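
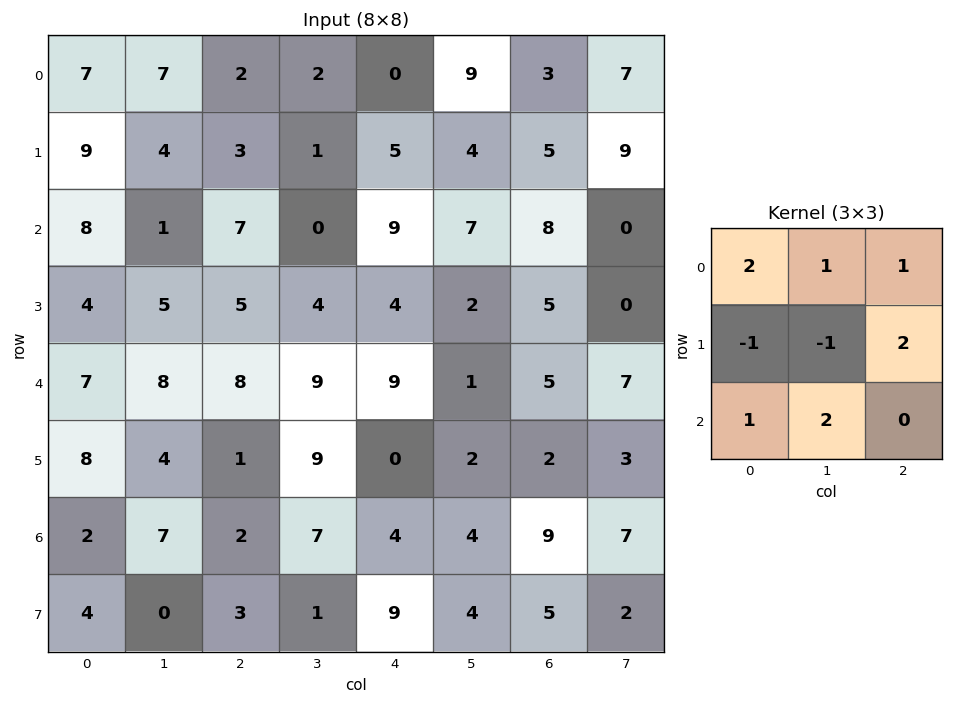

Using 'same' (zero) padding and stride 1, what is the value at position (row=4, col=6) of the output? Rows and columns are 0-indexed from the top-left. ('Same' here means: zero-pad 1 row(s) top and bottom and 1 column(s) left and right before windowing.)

23

The receptive field on the zero-padded input at this output position is [2 5 0 / 1 5 7 / 2 2 3]. Elementwise product with the kernel and sum: 2·2 + 5·1 + 0·1 + 1·-1 + 5·-1 + 7·2 + 2·1 + 2·2.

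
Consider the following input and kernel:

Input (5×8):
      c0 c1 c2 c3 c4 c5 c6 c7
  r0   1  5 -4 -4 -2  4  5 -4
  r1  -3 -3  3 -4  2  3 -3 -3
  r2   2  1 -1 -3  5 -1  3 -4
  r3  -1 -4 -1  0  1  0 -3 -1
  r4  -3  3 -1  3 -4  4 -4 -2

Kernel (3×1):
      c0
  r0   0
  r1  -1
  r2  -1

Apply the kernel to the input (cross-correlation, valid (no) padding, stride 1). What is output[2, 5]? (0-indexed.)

-4

The receptive field on the input at this output position is [-1 / 0 / 4]. Elementwise product with the kernel and sum: 0·-1 + 4·-1.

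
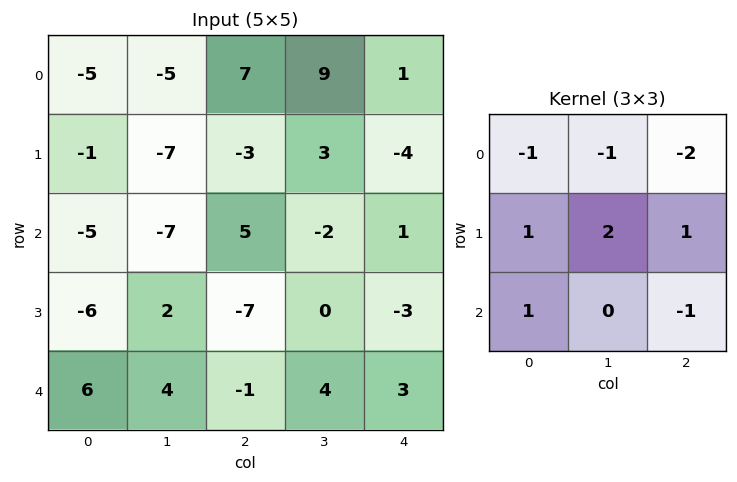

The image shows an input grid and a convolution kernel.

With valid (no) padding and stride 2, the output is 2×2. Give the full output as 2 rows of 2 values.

-32 -15
0 -19

Output[0,0]: The receptive field on the input at this output position is [-5 -5 7 / -1 -7 -3 / -5 -7 5]. Elementwise product with the kernel and sum: -5·-1 + -5·-1 + 7·-2 + -1·1 + -7·2 + -3·1 + -5·1 + 5·-1.
Output[0,1]: The receptive field on the input at this output position is [7 9 1 / -3 3 -4 / 5 -2 1]. Elementwise product with the kernel and sum: 7·-1 + 9·-1 + 1·-2 + -3·1 + 3·2 + -4·1 + 5·1 + 1·-1.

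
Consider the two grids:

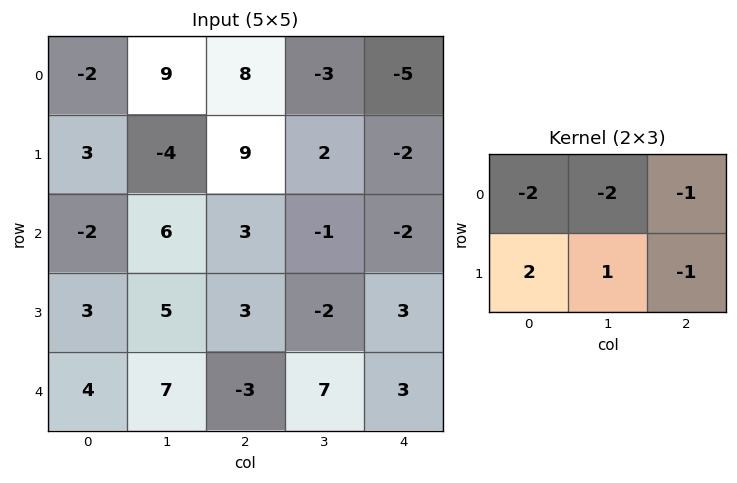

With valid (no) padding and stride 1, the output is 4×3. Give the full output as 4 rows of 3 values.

-29 -32 17
-8 4 -13
-3 -2 -1
-1 -10 -7

Output[0,0]: The receptive field on the input at this output position is [-2 9 8 / 3 -4 9]. Elementwise product with the kernel and sum: -2·-2 + 9·-2 + 8·-1 + 3·2 + -4·1 + 9·-1.
Output[0,1]: The receptive field on the input at this output position is [9 8 -3 / -4 9 2]. Elementwise product with the kernel and sum: 9·-2 + 8·-2 + -3·-1 + -4·2 + 9·1 + 2·-1.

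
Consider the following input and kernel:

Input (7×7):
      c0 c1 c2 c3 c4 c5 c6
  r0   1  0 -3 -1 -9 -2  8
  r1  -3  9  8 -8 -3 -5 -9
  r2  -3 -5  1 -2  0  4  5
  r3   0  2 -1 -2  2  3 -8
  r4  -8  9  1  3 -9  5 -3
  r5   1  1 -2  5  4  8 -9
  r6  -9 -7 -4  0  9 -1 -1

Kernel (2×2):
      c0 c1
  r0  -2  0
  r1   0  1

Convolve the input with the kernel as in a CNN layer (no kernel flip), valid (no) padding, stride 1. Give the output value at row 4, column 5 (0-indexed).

-19

The receptive field on the input at this output position is [5 -3 / 8 -9]. Elementwise product with the kernel and sum: 5·-2 + -9·1.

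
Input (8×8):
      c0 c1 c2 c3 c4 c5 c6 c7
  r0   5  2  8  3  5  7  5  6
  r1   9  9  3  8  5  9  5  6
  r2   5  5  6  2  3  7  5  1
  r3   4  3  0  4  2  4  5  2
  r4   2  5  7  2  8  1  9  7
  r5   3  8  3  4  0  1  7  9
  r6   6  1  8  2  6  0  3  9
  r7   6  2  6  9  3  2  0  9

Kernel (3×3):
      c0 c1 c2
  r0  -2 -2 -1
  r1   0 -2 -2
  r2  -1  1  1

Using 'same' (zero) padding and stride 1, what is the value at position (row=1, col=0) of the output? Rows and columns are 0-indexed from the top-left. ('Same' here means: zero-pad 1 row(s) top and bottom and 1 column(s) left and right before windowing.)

-38

The receptive field on the zero-padded input at this output position is [0 5 2 / 0 9 9 / 0 5 5]. Elementwise product with the kernel and sum: 0·-2 + 5·-2 + 2·-1 + 9·-2 + 9·-2 + 0·-1 + 5·1 + 5·1.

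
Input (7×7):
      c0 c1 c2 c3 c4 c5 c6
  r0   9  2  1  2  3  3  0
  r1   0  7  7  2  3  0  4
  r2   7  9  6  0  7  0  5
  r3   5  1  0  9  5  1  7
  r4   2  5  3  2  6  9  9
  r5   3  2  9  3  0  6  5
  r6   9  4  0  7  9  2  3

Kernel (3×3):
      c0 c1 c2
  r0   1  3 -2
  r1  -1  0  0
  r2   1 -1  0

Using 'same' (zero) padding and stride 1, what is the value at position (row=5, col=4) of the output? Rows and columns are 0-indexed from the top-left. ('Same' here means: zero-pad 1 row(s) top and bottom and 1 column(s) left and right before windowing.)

-3

The receptive field on the zero-padded input at this output position is [2 6 9 / 3 0 6 / 7 9 2]. Elementwise product with the kernel and sum: 2·1 + 6·3 + 9·-2 + 3·-1 + 7·1 + 9·-1.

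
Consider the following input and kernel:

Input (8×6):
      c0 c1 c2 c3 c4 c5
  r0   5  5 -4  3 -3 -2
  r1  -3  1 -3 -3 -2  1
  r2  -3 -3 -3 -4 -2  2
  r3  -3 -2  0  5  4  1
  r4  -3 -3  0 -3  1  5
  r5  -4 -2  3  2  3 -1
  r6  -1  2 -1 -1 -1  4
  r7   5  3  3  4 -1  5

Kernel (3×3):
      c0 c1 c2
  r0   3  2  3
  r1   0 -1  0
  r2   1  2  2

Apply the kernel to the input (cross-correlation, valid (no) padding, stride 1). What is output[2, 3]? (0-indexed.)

-5

The receptive field on the input at this output position is [-4 -2 2 / 5 4 1 / -3 1 5]. Elementwise product with the kernel and sum: -4·3 + -2·2 + 2·3 + 4·-1 + -3·1 + 1·2 + 5·2.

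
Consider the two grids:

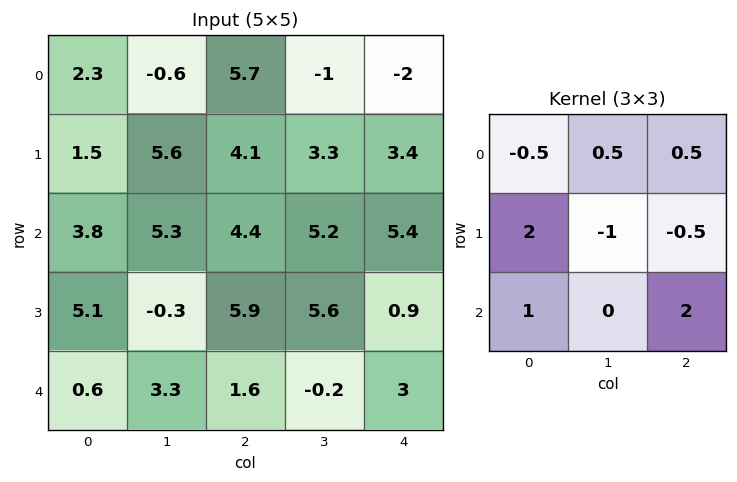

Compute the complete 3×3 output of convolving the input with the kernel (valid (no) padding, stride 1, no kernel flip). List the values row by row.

9.35 23.8 14.05
21.1 15.4 9.9
14.3 -4.25 16.45

Output[0,0]: The receptive field on the input at this output position is [2.3 -0.6 5.7 / 1.5 5.6 4.1 / 3.8 5.3 4.4]. Elementwise product with the kernel and sum: 2.3·-0.5 + -0.6·0.5 + 5.7·0.5 + 1.5·2 + 5.6·-1 + 4.1·-0.5 + 3.8·1 + 4.4·2.
Output[0,1]: The receptive field on the input at this output position is [-0.6 5.7 -1 / 5.6 4.1 3.3 / 5.3 4.4 5.2]. Elementwise product with the kernel and sum: -0.6·-0.5 + 5.7·0.5 + -1·0.5 + 5.6·2 + 4.1·-1 + 3.3·-0.5 + 5.3·1 + 5.2·2.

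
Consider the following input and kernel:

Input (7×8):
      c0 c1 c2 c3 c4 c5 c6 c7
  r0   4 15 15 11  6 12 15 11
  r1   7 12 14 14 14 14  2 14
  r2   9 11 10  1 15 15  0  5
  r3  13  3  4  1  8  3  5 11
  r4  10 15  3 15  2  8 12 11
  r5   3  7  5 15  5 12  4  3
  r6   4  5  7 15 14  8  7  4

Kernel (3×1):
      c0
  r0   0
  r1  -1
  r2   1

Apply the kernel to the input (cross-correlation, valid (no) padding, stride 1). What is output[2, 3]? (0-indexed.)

The receptive field on the input at this output position is [1 / 1 / 15]. Elementwise product with the kernel and sum: 1·-1 + 15·1.

14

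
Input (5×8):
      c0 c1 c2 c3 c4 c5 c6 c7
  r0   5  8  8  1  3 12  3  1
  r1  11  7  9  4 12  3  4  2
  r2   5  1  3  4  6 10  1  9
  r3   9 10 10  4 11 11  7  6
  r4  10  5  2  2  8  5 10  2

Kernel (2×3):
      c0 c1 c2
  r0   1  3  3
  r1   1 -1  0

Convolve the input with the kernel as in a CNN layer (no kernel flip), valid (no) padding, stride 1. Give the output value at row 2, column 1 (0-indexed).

22

The receptive field on the input at this output position is [1 3 4 / 10 10 4]. Elementwise product with the kernel and sum: 1·1 + 3·3 + 4·3 + 10·1 + 10·-1.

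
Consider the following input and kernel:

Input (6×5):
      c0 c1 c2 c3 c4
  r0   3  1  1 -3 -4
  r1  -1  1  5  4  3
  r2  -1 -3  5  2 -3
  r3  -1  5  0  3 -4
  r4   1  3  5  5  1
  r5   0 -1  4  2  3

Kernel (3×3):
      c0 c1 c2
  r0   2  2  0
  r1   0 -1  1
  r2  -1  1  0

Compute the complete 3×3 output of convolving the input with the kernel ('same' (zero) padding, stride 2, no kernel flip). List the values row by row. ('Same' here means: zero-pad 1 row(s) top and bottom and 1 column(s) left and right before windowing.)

Output[0,0]: The receptive field on the zero-padded input at this output position is [0 0 0 / 0 3 1 / 0 -1 1]. Elementwise product with the kernel and sum: 0·2 + 0·2 + 3·-1 + 1·1 + 0·-1 + -1·1.
Output[0,1]: The receptive field on the zero-padded input at this output position is [0 0 0 / 1 1 -3 / 1 5 4]. Elementwise product with the kernel and sum: 0·2 + 0·2 + 1·-1 + -3·1 + 1·-1 + 5·1.

-3 0 3
-5 4 10
0 15 -2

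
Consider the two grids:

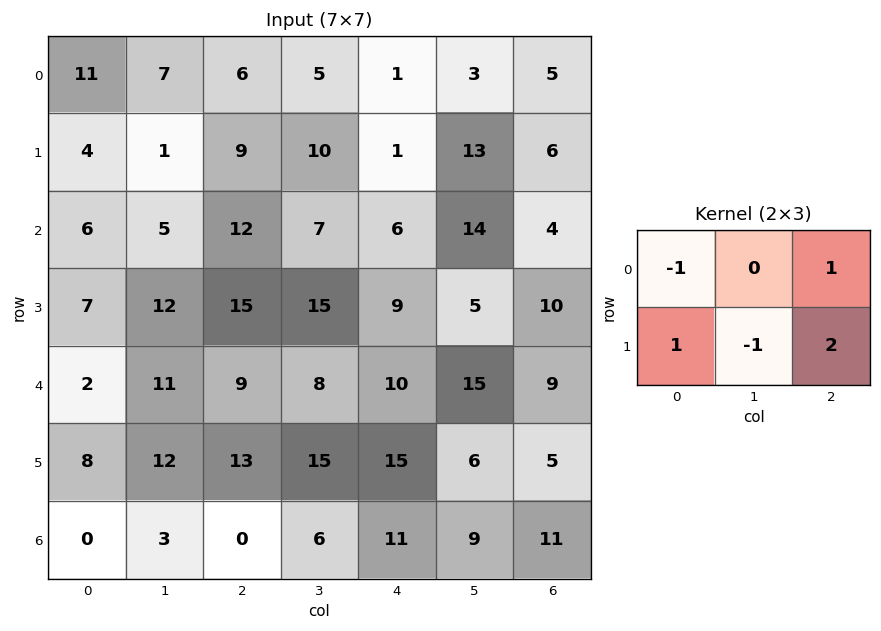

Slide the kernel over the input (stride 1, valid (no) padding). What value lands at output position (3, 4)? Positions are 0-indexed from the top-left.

The receptive field on the input at this output position is [9 5 10 / 10 15 9]. Elementwise product with the kernel and sum: 9·-1 + 10·1 + 10·1 + 15·-1 + 9·2.

14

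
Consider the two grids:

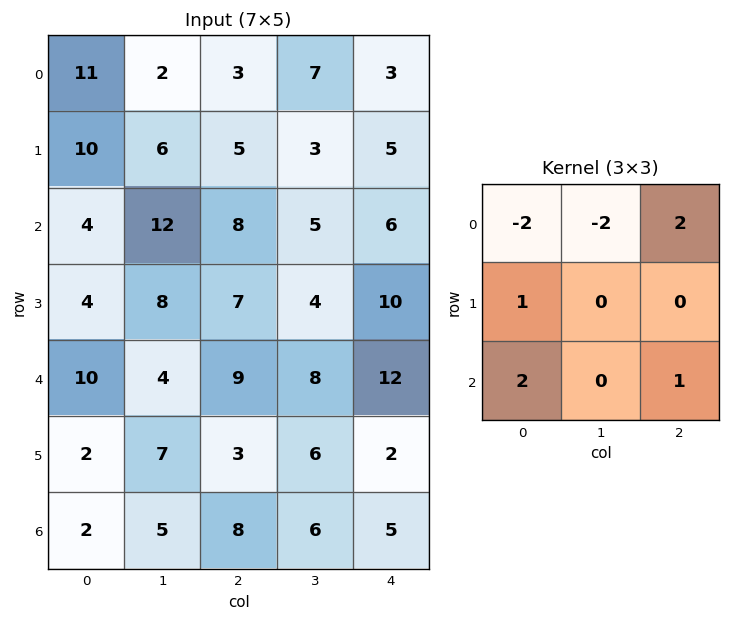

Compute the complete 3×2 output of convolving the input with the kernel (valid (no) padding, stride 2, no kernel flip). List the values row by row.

6 13
17 23
4 14

Output[0,0]: The receptive field on the input at this output position is [11 2 3 / 10 6 5 / 4 12 8]. Elementwise product with the kernel and sum: 11·-2 + 2·-2 + 3·2 + 10·1 + 4·2 + 8·1.
Output[0,1]: The receptive field on the input at this output position is [3 7 3 / 5 3 5 / 8 5 6]. Elementwise product with the kernel and sum: 3·-2 + 7·-2 + 3·2 + 5·1 + 8·2 + 6·1.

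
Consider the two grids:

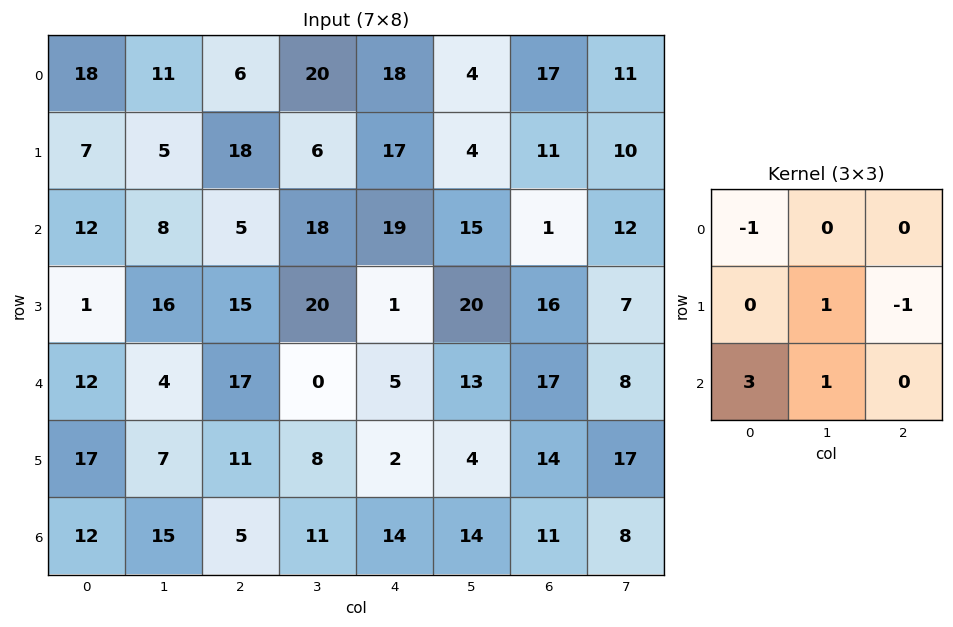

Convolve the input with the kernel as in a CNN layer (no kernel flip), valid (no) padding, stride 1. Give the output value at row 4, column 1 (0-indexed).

The receptive field on the input at this output position is [4 17 0 / 7 11 8 / 15 5 11]. Elementwise product with the kernel and sum: 4·-1 + 11·1 + 8·-1 + 15·3 + 5·1.

49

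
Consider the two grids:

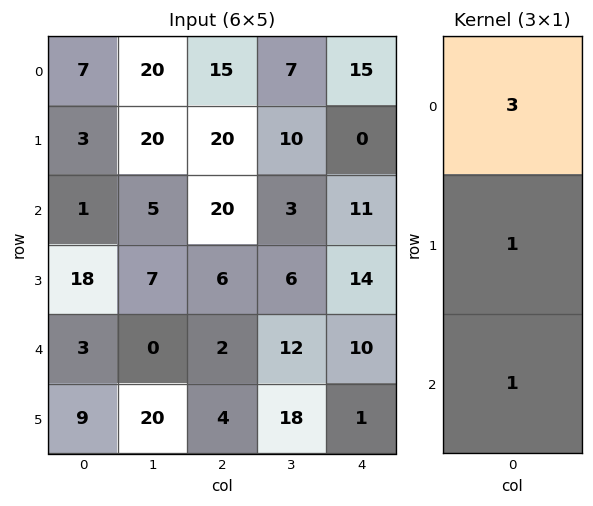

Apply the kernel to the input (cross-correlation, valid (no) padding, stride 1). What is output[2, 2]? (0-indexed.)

68

The receptive field on the input at this output position is [20 / 6 / 2]. Elementwise product with the kernel and sum: 20·3 + 6·1 + 2·1.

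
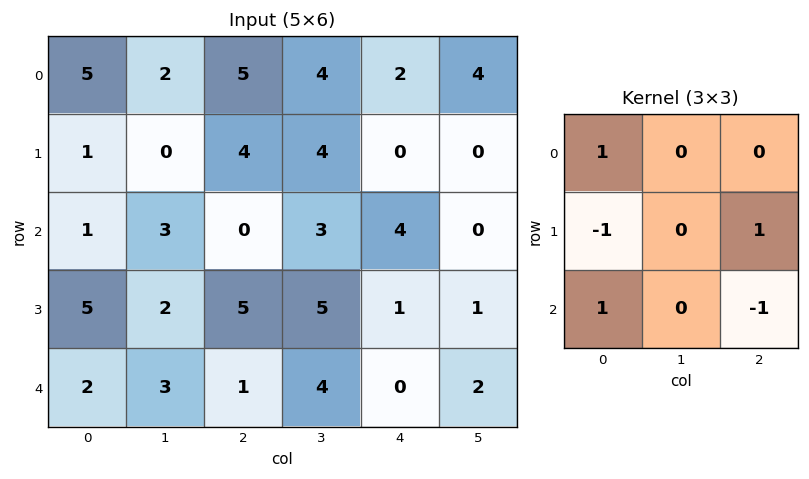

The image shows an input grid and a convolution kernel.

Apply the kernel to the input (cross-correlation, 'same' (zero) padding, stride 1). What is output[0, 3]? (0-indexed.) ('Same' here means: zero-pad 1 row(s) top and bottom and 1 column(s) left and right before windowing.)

1

The receptive field on the zero-padded input at this output position is [0 0 0 / 5 4 2 / 4 4 0]. Elementwise product with the kernel and sum: 0·1 + 5·-1 + 2·1 + 4·1 + 0·-1.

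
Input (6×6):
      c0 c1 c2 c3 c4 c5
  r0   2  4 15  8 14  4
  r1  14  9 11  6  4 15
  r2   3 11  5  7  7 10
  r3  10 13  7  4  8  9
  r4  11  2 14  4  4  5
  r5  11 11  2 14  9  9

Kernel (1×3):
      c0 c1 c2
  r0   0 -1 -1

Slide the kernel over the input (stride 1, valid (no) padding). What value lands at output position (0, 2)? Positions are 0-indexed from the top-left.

-22

The receptive field on the input at this output position is [15 8 14]. Elementwise product with the kernel and sum: 8·-1 + 14·-1.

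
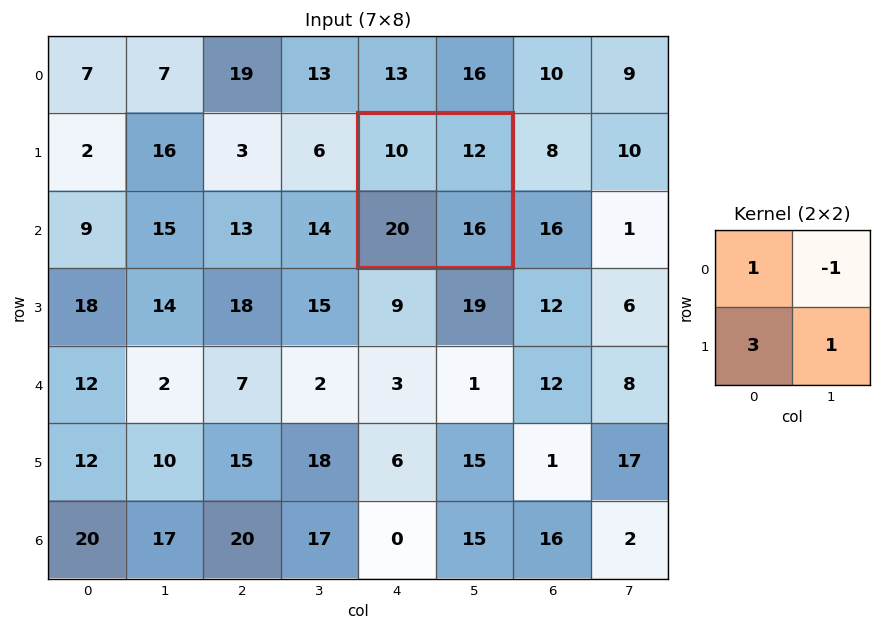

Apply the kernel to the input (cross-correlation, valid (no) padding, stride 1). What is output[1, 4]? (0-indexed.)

The receptive field on the input at this output position is [10 12 / 20 16]. Elementwise product with the kernel and sum: 10·1 + 12·-1 + 20·3 + 16·1.

74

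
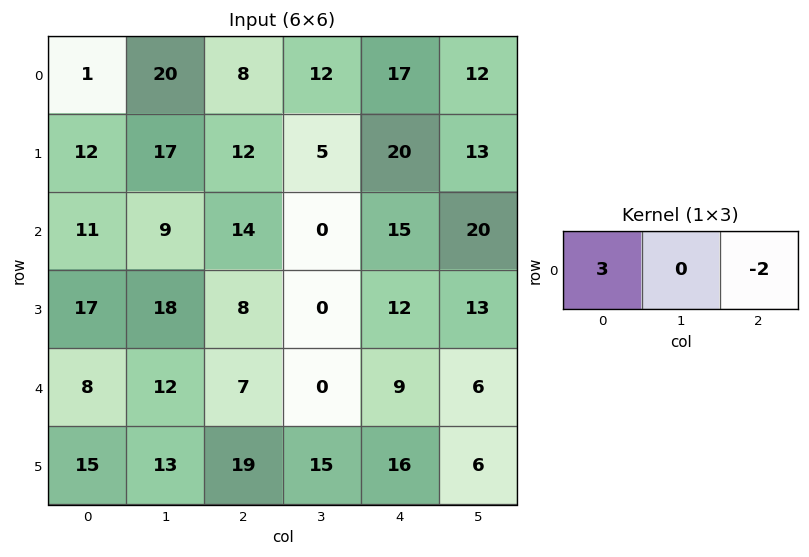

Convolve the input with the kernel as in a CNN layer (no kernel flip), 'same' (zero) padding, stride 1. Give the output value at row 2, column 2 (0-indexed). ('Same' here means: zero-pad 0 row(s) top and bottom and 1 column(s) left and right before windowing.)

The receptive field on the zero-padded input at this output position is [9 14 0]. Elementwise product with the kernel and sum: 9·3 + 0·-2.

27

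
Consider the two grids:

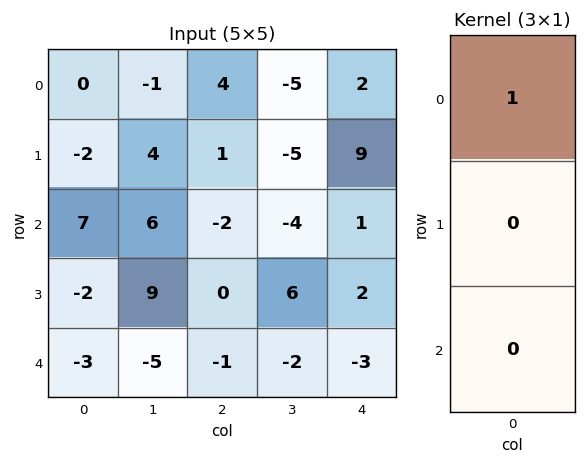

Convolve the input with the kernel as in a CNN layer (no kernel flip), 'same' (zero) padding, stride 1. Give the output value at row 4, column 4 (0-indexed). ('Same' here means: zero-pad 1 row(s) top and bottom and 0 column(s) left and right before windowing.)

2

The receptive field on the zero-padded input at this output position is [2 / -3 / 0]. Elementwise product with the kernel and sum: 2·1.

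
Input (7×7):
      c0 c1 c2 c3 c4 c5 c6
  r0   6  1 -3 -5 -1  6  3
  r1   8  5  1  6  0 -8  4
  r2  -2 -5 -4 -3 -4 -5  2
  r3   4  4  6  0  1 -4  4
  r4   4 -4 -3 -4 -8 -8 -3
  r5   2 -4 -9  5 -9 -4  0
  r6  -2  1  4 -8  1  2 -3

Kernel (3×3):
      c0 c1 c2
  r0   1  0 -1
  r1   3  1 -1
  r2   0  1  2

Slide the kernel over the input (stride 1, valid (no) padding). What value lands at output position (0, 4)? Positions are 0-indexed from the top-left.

-17

The receptive field on the input at this output position is [-1 6 3 / 0 -8 4 / -4 -5 2]. Elementwise product with the kernel and sum: -1·1 + 3·-1 + 0·3 + -8·1 + 4·-1 + -5·1 + 2·2.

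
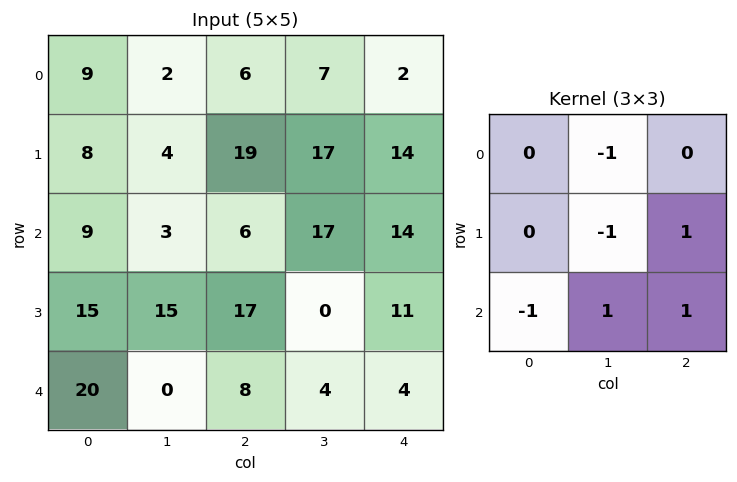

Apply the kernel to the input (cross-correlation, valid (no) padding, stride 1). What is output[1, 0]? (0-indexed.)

The receptive field on the input at this output position is [8 4 19 / 9 3 6 / 15 15 17]. Elementwise product with the kernel and sum: 4·-1 + 3·-1 + 6·1 + 15·-1 + 15·1 + 17·1.

16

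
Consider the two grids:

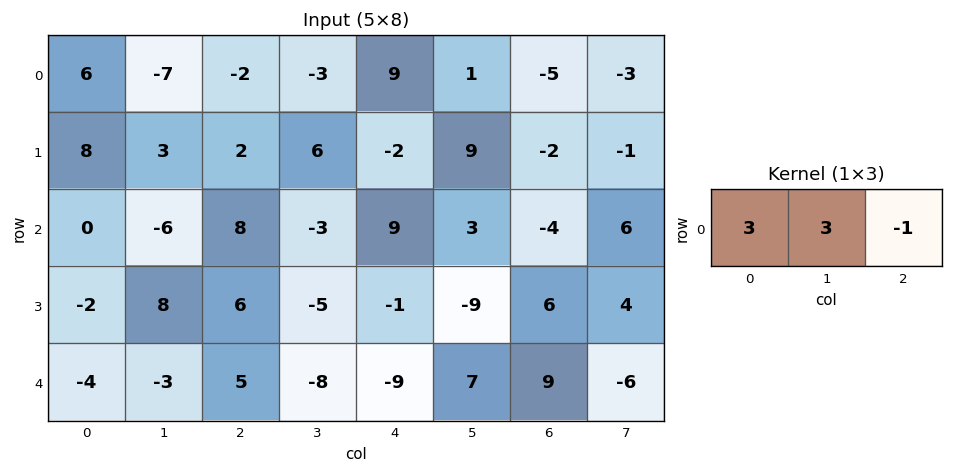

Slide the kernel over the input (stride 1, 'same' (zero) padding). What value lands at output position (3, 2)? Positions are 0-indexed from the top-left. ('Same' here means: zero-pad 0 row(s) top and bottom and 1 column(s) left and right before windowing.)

The receptive field on the zero-padded input at this output position is [8 6 -5]. Elementwise product with the kernel and sum: 8·3 + 6·3 + -5·-1.

47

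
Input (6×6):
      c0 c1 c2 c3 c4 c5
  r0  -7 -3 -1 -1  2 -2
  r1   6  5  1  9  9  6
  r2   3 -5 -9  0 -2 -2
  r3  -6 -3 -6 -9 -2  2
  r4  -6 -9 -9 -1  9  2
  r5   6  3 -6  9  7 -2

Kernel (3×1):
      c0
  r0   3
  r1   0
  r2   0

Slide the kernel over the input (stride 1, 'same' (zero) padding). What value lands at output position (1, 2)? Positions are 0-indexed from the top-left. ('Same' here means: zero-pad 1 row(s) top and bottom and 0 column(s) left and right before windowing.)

-3

The receptive field on the zero-padded input at this output position is [-1 / 1 / -9]. Elementwise product with the kernel and sum: -1·3.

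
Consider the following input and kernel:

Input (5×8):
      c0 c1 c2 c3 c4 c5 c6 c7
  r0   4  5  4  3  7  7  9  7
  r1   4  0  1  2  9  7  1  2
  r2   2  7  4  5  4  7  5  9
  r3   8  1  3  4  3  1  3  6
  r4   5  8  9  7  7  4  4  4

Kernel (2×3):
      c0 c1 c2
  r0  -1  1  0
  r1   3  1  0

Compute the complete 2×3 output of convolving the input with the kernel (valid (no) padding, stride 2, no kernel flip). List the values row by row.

Output[0,0]: The receptive field on the input at this output position is [4 5 4 / 4 0 1]. Elementwise product with the kernel and sum: 4·-1 + 5·1 + 4·3 + 0·1.
Output[0,1]: The receptive field on the input at this output position is [4 3 7 / 1 2 9]. Elementwise product with the kernel and sum: 4·-1 + 3·1 + 1·3 + 2·1.

13 4 34
30 14 13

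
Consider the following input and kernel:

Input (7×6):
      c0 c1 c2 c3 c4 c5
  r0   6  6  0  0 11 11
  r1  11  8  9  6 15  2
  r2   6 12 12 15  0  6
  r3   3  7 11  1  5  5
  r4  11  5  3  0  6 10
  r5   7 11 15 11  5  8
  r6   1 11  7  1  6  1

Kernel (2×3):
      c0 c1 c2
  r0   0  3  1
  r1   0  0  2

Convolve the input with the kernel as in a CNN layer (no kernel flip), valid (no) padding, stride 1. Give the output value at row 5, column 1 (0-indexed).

The receptive field on the input at this output position is [11 15 11 / 11 7 1]. Elementwise product with the kernel and sum: 15·3 + 11·1 + 1·2.

58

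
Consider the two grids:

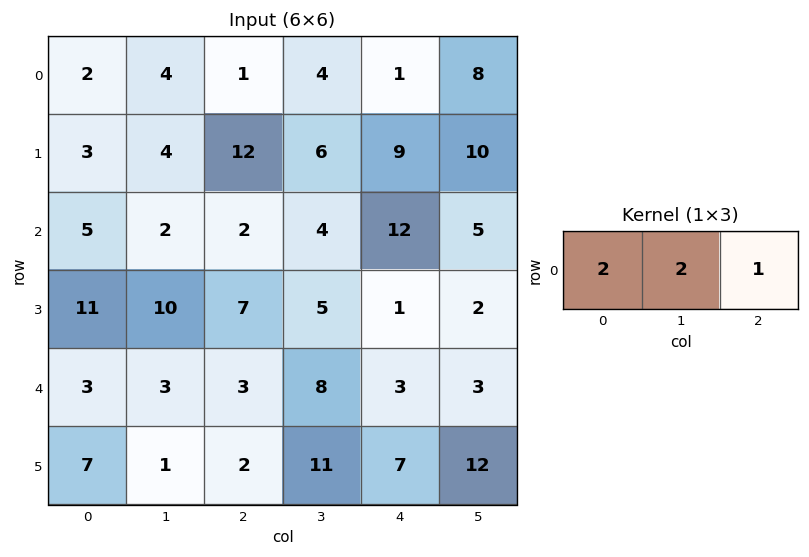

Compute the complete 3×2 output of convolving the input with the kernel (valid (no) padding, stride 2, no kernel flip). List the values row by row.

13 11
16 24
15 25

Output[0,0]: The receptive field on the input at this output position is [2 4 1]. Elementwise product with the kernel and sum: 2·2 + 4·2 + 1·1.
Output[0,1]: The receptive field on the input at this output position is [1 4 1]. Elementwise product with the kernel and sum: 1·2 + 4·2 + 1·1.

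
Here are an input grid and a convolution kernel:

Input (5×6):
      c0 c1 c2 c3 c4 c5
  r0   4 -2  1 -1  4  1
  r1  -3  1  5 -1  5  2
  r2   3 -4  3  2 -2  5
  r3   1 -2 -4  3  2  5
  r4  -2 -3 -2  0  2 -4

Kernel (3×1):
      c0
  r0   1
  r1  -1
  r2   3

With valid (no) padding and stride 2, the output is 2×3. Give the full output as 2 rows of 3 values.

Output[0,0]: The receptive field on the input at this output position is [4 / -3 / 3]. Elementwise product with the kernel and sum: 4·1 + -3·-1 + 3·3.

16 5 -7
-4 1 2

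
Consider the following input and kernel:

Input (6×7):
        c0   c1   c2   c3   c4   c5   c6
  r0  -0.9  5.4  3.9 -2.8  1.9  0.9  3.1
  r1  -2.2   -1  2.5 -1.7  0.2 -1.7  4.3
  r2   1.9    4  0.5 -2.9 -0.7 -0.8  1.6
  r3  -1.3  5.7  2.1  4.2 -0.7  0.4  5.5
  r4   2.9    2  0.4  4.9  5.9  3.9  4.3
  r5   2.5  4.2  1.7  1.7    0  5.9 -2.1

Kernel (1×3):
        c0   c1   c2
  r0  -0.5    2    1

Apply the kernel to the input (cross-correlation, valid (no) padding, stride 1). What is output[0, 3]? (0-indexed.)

6.1

The receptive field on the input at this output position is [-2.8 1.9 0.9]. Elementwise product with the kernel and sum: -2.8·-0.5 + 1.9·2 + 0.9·1.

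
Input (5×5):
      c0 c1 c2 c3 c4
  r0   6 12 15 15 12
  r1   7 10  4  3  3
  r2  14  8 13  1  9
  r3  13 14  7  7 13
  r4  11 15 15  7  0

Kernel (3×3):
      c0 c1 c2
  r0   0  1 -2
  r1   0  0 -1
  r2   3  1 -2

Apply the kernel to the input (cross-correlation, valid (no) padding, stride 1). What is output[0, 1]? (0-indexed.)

17

The receptive field on the input at this output position is [12 15 15 / 10 4 3 / 8 13 1]. Elementwise product with the kernel and sum: 15·1 + 15·-2 + 3·-1 + 8·3 + 13·1 + 1·-2.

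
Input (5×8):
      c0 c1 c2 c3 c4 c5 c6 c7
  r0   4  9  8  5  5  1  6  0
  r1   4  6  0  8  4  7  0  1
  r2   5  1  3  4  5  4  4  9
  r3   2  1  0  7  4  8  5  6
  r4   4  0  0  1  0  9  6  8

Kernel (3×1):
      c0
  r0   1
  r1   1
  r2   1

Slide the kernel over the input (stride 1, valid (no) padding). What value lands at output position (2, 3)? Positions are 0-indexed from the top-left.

12

The receptive field on the input at this output position is [4 / 7 / 1]. Elementwise product with the kernel and sum: 4·1 + 7·1 + 1·1.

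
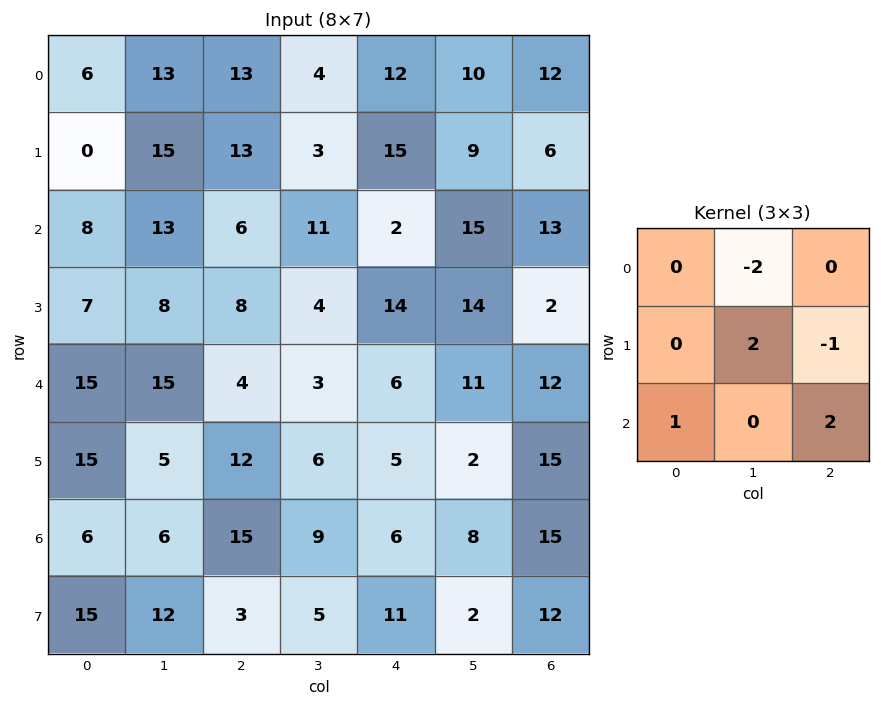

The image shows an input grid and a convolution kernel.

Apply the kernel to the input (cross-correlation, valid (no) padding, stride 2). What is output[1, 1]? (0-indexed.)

The receptive field on the input at this output position is [6 11 2 / 8 4 14 / 4 3 6]. Elementwise product with the kernel and sum: 11·-2 + 4·2 + 14·-1 + 4·1 + 6·2.

-12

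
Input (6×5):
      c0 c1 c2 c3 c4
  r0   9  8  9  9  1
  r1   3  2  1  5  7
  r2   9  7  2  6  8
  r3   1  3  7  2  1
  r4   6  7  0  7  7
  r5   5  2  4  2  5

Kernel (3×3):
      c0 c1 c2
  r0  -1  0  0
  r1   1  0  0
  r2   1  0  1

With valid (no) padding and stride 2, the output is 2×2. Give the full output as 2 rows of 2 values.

Output[0,0]: The receptive field on the input at this output position is [9 8 9 / 3 2 1 / 9 7 2]. Elementwise product with the kernel and sum: 9·-1 + 3·1 + 9·1 + 2·1.

5 2
-2 12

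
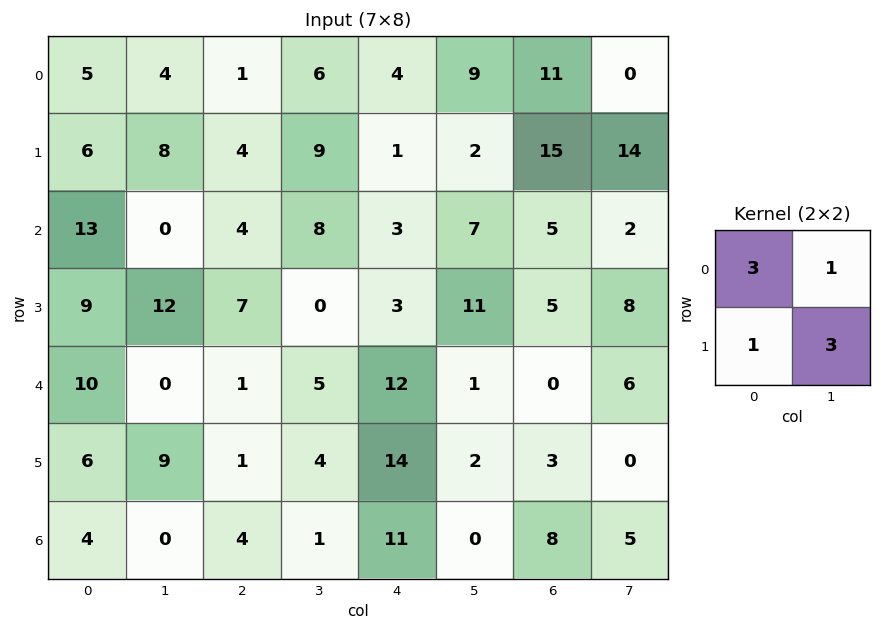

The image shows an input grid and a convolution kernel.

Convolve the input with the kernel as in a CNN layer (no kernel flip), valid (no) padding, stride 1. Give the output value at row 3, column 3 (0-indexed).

44

The receptive field on the input at this output position is [0 3 / 5 12]. Elementwise product with the kernel and sum: 0·3 + 3·1 + 5·1 + 12·3.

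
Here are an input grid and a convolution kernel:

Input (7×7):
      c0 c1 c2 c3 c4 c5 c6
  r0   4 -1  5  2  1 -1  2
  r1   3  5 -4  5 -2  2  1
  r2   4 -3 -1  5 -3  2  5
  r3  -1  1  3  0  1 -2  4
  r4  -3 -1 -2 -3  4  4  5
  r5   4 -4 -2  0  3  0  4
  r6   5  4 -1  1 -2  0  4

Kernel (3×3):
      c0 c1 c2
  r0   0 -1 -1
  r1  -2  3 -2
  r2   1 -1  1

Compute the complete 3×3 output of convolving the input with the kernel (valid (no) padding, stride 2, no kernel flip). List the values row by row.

Output[0,0]: The receptive field on the input at this output position is [4 -1 5 / 3 5 -4 / 4 -3 -1]. Elementwise product with the kernel and sum: -1·-1 + 5·-1 + 3·-2 + 5·3 + -4·-2 + 4·1 + -3·-1 + -1·1.

19 15 7
-1 -5 -18
-13 -7 -21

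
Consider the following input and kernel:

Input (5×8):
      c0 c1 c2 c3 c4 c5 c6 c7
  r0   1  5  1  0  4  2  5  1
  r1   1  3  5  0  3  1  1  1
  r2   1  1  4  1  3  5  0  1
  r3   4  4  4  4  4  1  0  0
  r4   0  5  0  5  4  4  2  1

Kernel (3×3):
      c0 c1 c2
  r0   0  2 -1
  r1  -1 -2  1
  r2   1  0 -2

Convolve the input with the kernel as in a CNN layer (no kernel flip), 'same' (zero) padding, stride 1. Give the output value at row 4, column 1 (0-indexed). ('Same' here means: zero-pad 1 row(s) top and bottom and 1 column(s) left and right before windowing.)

The receptive field on the zero-padded input at this output position is [4 4 4 / 0 5 0 / 0 0 0]. Elementwise product with the kernel and sum: 4·2 + 4·-1 + 0·-1 + 5·-2 + 0·1 + 0·1 + 0·-2.

-6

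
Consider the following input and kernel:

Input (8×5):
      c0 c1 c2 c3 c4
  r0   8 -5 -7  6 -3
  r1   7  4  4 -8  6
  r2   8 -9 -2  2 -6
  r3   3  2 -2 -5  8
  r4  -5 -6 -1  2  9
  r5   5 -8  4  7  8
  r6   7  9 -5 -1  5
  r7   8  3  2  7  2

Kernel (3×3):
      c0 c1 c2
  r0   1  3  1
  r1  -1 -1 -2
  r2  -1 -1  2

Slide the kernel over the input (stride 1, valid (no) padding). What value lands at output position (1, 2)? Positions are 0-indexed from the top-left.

The receptive field on the input at this output position is [4 -8 6 / -2 2 -6 / -2 -5 8]. Elementwise product with the kernel and sum: 4·1 + -8·3 + 6·1 + -2·-1 + 2·-1 + -6·-2 + -2·-1 + -5·-1 + 8·2.

21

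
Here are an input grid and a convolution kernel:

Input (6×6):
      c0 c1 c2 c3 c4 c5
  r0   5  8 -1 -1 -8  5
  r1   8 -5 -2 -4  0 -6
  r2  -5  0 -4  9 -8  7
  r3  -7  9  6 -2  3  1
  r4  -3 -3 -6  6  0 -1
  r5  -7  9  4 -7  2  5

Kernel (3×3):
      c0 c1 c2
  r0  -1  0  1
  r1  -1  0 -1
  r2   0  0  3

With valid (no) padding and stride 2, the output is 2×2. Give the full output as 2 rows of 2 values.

Output[0,0]: The receptive field on the input at this output position is [5 8 -1 / 8 -5 -2 / -5 0 -4]. Elementwise product with the kernel and sum: 5·-1 + -1·1 + 8·-1 + -2·-1 + -4·3.
Output[0,1]: The receptive field on the input at this output position is [-1 -1 -8 / -2 -4 0 / -4 9 -8]. Elementwise product with the kernel and sum: -1·-1 + -8·1 + -2·-1 + 0·-1 + -8·3.

-24 -29
-16 -13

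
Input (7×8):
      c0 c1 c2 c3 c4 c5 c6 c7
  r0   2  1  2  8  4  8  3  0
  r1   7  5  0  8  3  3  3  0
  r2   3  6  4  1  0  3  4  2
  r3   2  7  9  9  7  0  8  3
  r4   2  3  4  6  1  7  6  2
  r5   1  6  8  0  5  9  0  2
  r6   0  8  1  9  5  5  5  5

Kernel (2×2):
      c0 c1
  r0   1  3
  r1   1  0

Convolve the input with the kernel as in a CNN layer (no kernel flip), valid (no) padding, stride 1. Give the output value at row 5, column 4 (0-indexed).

37

The receptive field on the input at this output position is [5 9 / 5 5]. Elementwise product with the kernel and sum: 5·1 + 9·3 + 5·1.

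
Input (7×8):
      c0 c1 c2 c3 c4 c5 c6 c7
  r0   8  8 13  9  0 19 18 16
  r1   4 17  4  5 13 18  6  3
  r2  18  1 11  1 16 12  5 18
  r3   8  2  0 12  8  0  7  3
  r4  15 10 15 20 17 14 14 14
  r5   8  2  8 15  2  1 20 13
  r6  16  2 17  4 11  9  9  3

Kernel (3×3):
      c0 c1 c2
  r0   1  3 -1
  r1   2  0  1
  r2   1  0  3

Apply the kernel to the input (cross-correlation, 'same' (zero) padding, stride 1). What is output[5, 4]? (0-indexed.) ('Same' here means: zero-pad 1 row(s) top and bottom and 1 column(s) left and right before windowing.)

The receptive field on the zero-padded input at this output position is [20 17 14 / 15 2 1 / 4 11 9]. Elementwise product with the kernel and sum: 20·1 + 17·3 + 14·-1 + 15·2 + 1·1 + 4·1 + 9·3.

119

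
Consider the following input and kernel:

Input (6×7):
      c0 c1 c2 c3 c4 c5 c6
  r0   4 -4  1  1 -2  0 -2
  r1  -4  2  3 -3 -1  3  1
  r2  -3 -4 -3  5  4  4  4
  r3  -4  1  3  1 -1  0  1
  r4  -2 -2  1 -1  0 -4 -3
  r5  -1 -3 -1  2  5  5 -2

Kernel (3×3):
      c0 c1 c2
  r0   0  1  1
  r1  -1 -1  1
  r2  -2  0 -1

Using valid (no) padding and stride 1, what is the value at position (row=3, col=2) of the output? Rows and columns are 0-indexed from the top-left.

-3

The receptive field on the input at this output position is [3 1 -1 / 1 -1 0 / -1 2 5]. Elementwise product with the kernel and sum: 1·1 + -1·1 + 1·-1 + -1·-1 + 0·1 + -1·-2 + 5·-1.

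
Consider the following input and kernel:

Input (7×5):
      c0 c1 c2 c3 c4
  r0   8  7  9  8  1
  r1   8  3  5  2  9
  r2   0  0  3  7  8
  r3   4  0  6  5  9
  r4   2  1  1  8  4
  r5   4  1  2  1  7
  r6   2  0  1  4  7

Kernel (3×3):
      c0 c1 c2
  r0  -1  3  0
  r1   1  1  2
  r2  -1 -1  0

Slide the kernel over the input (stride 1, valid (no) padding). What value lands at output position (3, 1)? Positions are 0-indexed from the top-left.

The receptive field on the input at this output position is [0 6 5 / 1 1 8 / 1 2 1]. Elementwise product with the kernel and sum: 0·-1 + 6·3 + 1·1 + 1·1 + 8·2 + 1·-1 + 2·-1.

33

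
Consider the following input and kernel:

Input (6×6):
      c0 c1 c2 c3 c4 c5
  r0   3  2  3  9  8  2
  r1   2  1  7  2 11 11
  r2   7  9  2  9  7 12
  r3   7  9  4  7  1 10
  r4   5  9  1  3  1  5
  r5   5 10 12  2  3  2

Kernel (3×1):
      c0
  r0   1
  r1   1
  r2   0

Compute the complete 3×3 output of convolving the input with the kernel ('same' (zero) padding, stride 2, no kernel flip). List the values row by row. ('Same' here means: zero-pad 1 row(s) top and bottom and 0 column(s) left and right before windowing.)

Output[0,0]: The receptive field on the zero-padded input at this output position is [0 / 3 / 2]. Elementwise product with the kernel and sum: 0·1 + 3·1.

3 3 8
9 9 18
12 5 2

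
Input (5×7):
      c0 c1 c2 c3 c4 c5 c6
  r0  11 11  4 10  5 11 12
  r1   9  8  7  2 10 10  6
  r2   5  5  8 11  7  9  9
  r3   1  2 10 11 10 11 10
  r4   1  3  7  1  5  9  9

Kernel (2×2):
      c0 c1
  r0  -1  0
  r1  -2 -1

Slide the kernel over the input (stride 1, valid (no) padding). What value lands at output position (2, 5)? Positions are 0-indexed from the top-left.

The receptive field on the input at this output position is [9 9 / 11 10]. Elementwise product with the kernel and sum: 9·-1 + 11·-2 + 10·-1.

-41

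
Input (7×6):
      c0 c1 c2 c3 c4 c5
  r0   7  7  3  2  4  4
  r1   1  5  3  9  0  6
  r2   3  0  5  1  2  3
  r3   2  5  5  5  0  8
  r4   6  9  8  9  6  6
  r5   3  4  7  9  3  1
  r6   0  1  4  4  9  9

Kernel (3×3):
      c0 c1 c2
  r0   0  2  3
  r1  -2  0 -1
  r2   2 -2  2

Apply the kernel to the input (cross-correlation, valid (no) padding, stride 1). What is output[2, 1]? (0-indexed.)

18

The receptive field on the input at this output position is [0 5 1 / 5 5 5 / 9 8 9]. Elementwise product with the kernel and sum: 5·2 + 1·3 + 5·-2 + 5·-1 + 9·2 + 8·-2 + 9·2.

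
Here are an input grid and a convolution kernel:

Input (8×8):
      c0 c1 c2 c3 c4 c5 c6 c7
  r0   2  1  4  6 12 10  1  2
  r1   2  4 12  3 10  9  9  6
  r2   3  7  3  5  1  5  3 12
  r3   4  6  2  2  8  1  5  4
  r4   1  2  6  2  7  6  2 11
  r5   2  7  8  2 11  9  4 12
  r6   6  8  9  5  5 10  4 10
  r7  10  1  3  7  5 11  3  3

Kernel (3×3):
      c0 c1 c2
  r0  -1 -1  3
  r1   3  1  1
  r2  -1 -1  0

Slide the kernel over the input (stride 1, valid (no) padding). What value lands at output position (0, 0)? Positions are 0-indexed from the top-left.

21

The receptive field on the input at this output position is [2 1 4 / 2 4 12 / 3 7 3]. Elementwise product with the kernel and sum: 2·-1 + 1·-1 + 4·3 + 2·3 + 4·1 + 12·1 + 3·-1 + 7·-1.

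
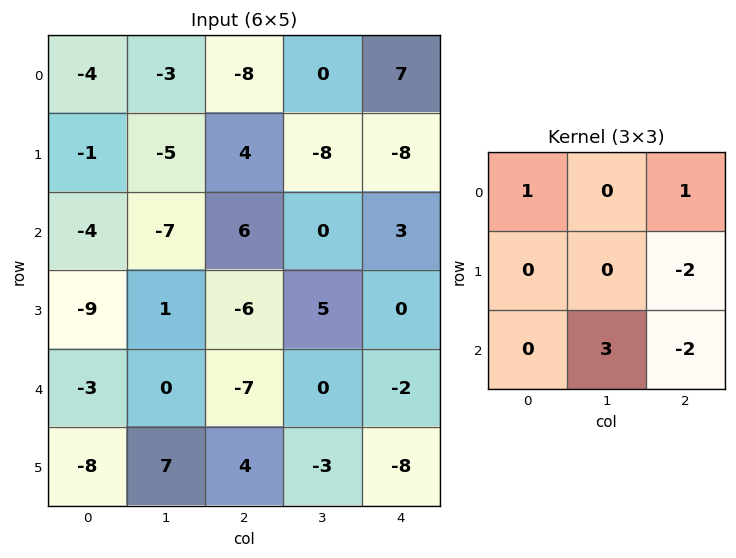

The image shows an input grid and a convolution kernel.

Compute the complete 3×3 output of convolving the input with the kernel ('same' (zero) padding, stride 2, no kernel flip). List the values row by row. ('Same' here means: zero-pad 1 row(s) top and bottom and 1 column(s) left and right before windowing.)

13 28 -24
-20 -41 -8
-37 24 -19

Output[0,0]: The receptive field on the zero-padded input at this output position is [0 0 0 / 0 -4 -3 / 0 -1 -5]. Elementwise product with the kernel and sum: 0·1 + 0·1 + -3·-2 + -1·3 + -5·-2.
Output[0,1]: The receptive field on the zero-padded input at this output position is [0 0 0 / -3 -8 0 / -5 4 -8]. Elementwise product with the kernel and sum: 0·1 + 0·1 + 0·-2 + 4·3 + -8·-2.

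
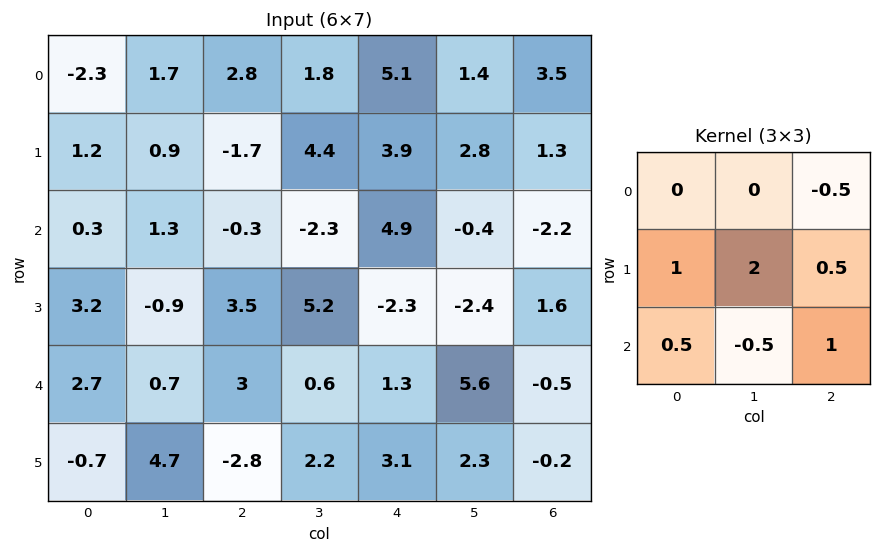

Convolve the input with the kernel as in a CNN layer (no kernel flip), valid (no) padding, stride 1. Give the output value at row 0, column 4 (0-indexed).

The receptive field on the input at this output position is [5.1 1.4 3.5 / 3.9 2.8 1.3 / 4.9 -0.4 -2.2]. Elementwise product with the kernel and sum: 3.5·-0.5 + 3.9·1 + 2.8·2 + 1.3·0.5 + 4.9·0.5 + -0.4·-0.5 + -2.2·1.

8.85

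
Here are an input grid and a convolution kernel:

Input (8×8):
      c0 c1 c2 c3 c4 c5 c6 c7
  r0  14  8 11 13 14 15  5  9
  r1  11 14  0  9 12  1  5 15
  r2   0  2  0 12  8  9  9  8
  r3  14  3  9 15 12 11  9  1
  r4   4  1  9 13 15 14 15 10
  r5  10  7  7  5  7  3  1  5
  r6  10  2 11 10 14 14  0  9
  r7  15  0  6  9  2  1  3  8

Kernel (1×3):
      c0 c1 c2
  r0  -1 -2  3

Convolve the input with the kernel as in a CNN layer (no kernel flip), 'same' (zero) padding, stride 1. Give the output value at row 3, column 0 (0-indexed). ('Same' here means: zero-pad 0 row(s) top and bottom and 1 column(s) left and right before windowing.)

-19

The receptive field on the zero-padded input at this output position is [0 14 3]. Elementwise product with the kernel and sum: 0·-1 + 14·-2 + 3·3.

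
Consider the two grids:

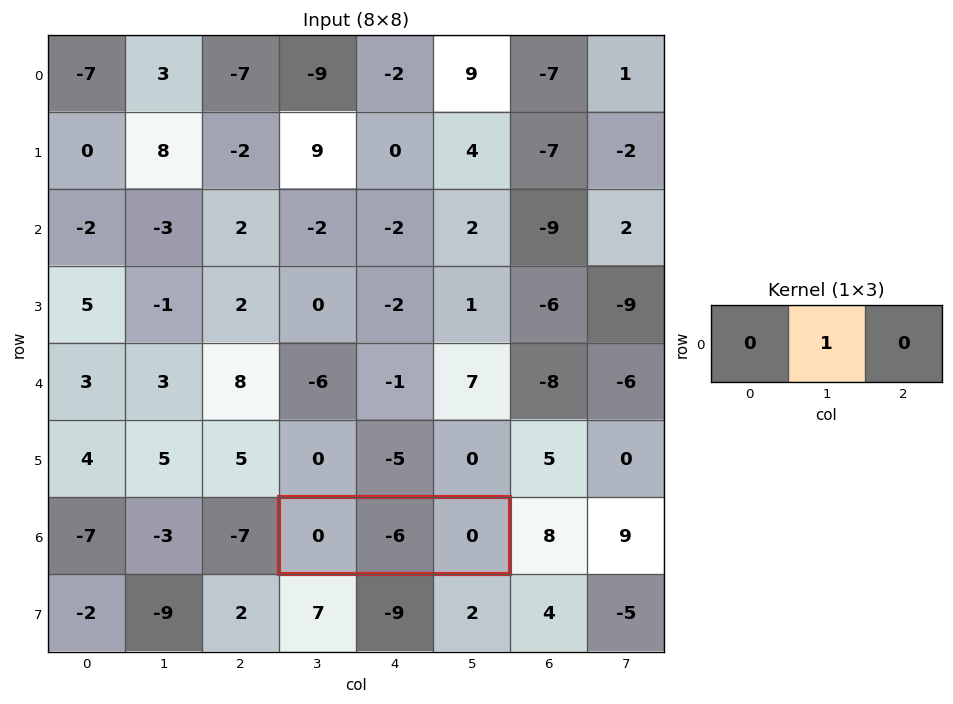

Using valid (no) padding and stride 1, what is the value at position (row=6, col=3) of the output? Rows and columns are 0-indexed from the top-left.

The receptive field on the input at this output position is [0 -6 0]. Elementwise product with the kernel and sum: -6·1.

-6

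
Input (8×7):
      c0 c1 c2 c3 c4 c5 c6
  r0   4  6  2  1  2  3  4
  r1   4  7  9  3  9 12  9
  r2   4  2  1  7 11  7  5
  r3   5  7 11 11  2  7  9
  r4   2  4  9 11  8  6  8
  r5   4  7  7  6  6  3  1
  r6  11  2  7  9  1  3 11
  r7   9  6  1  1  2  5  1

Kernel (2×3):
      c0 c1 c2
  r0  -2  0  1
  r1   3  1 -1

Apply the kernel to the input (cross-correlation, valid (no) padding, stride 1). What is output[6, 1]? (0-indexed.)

The receptive field on the input at this output position is [2 7 9 / 6 1 1]. Elementwise product with the kernel and sum: 2·-2 + 9·1 + 6·3 + 1·1 + 1·-1.

23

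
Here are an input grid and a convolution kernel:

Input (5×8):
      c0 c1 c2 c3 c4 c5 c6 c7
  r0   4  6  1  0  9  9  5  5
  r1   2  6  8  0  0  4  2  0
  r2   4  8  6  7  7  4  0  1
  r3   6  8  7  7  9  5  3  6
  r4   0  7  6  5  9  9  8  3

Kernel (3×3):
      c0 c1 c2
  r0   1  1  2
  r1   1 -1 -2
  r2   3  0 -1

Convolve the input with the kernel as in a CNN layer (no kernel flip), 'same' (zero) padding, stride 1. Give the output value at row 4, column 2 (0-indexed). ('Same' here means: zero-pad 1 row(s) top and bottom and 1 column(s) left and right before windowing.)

The receptive field on the zero-padded input at this output position is [8 7 7 / 7 6 5 / 0 0 0]. Elementwise product with the kernel and sum: 8·1 + 7·1 + 7·2 + 7·1 + 6·-1 + 5·-2 + 0·3 + 0·-1.

20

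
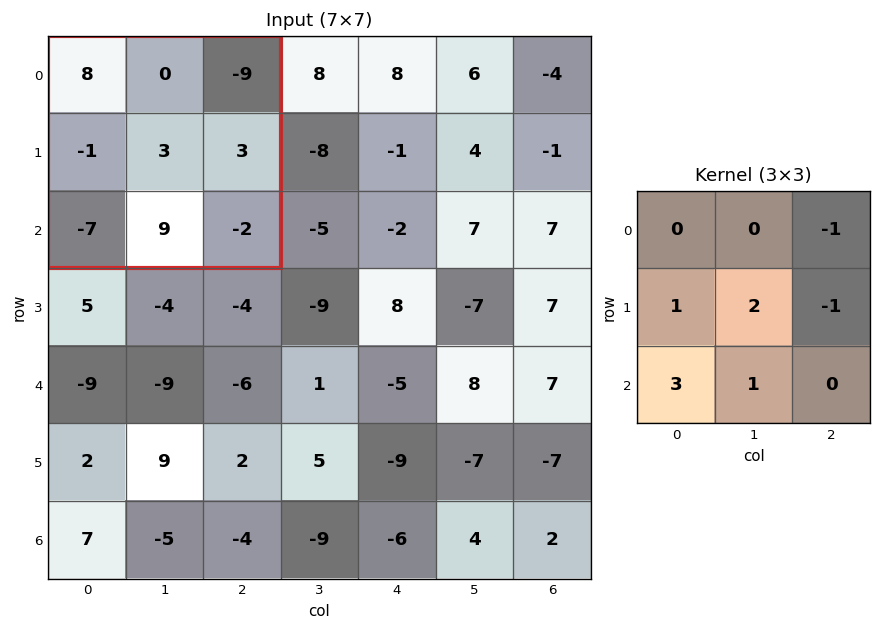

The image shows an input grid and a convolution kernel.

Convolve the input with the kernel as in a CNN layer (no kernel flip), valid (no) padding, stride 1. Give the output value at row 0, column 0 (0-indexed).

The receptive field on the input at this output position is [8 0 -9 / -1 3 3 / -7 9 -2]. Elementwise product with the kernel and sum: -9·-1 + -1·1 + 3·2 + 3·-1 + -7·3 + 9·1.

-1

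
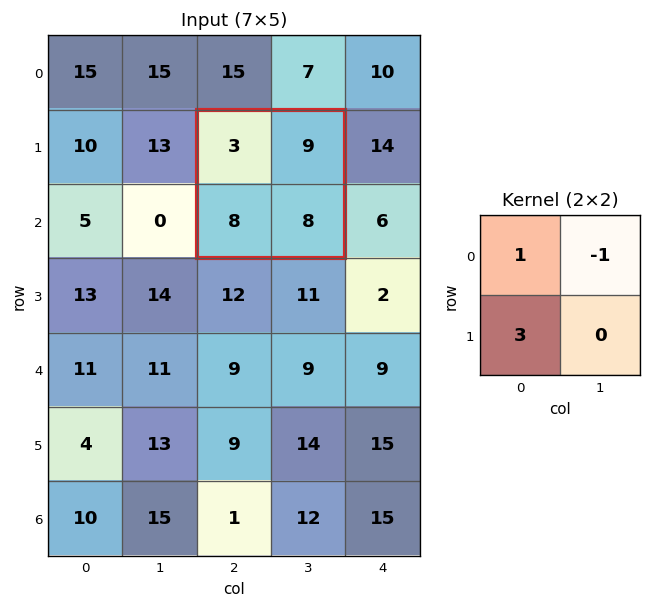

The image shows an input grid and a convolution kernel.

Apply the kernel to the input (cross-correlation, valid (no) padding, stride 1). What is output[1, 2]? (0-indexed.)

The receptive field on the input at this output position is [3 9 / 8 8]. Elementwise product with the kernel and sum: 3·1 + 9·-1 + 8·3.

18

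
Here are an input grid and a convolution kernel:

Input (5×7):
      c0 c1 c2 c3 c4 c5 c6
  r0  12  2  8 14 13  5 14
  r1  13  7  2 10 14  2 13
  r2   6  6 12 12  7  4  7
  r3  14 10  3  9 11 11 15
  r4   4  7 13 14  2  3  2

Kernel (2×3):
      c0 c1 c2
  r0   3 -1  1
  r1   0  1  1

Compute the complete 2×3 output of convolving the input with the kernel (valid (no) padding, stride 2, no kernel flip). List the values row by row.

51 47 63
37 51 50

Output[0,0]: The receptive field on the input at this output position is [12 2 8 / 13 7 2]. Elementwise product with the kernel and sum: 12·3 + 2·-1 + 8·1 + 7·1 + 2·1.
Output[0,1]: The receptive field on the input at this output position is [8 14 13 / 2 10 14]. Elementwise product with the kernel and sum: 8·3 + 14·-1 + 13·1 + 10·1 + 14·1.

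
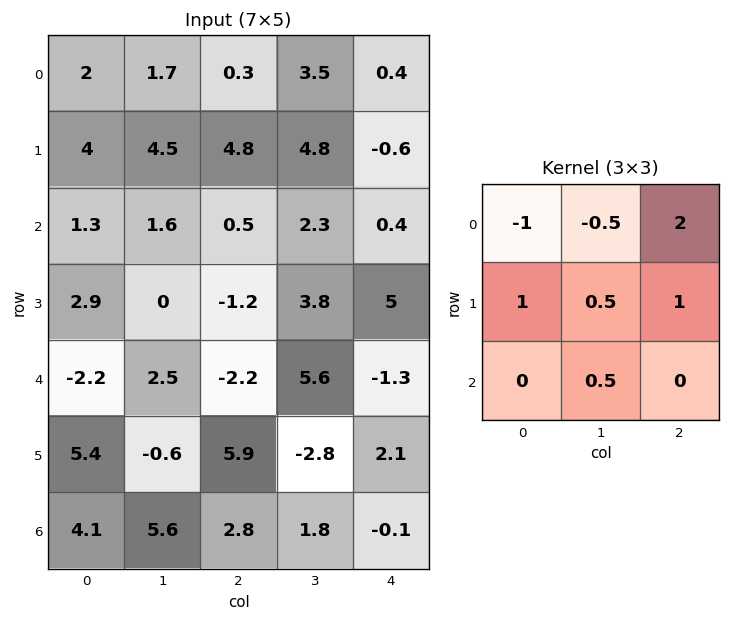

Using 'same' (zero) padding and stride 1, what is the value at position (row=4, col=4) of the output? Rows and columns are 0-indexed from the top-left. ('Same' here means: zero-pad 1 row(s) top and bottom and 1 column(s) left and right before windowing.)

-0.3

The receptive field on the zero-padded input at this output position is [3.8 5 0 / 5.6 -1.3 0 / -2.8 2.1 0]. Elementwise product with the kernel and sum: 3.8·-1 + 5·-0.5 + 0·2 + 5.6·1 + -1.3·0.5 + 0·1 + 2.1·0.5.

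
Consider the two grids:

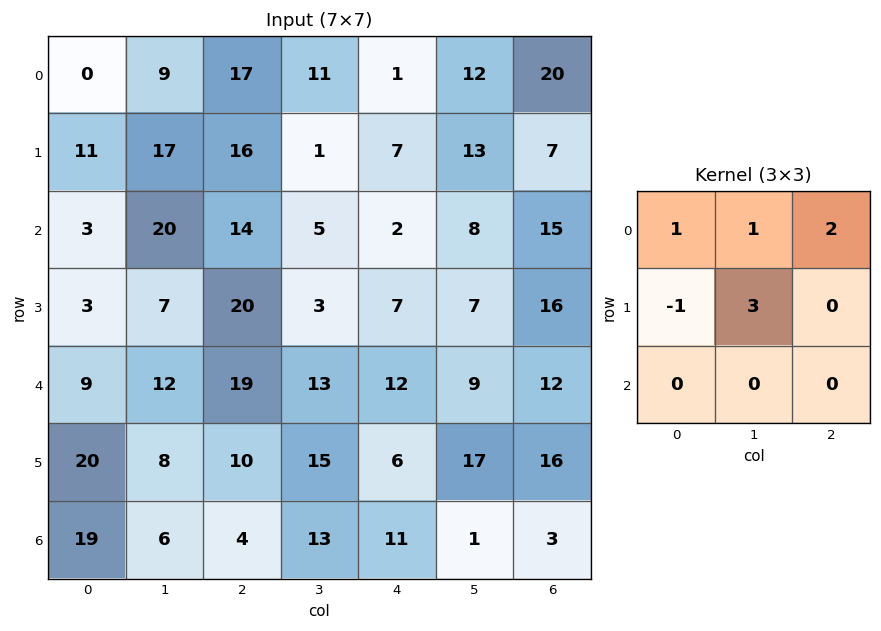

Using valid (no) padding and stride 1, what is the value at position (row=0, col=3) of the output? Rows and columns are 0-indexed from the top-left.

The receptive field on the input at this output position is [11 1 12 / 1 7 13 / 5 2 8]. Elementwise product with the kernel and sum: 11·1 + 1·1 + 12·2 + 1·-1 + 7·3.

56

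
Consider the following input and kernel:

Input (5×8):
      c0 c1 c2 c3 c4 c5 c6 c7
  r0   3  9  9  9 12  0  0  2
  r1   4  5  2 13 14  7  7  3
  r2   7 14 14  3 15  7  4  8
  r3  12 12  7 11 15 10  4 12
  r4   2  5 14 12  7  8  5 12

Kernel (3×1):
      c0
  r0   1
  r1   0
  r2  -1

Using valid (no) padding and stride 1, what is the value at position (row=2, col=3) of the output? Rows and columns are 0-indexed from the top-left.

The receptive field on the input at this output position is [3 / 11 / 12]. Elementwise product with the kernel and sum: 3·1 + 12·-1.

-9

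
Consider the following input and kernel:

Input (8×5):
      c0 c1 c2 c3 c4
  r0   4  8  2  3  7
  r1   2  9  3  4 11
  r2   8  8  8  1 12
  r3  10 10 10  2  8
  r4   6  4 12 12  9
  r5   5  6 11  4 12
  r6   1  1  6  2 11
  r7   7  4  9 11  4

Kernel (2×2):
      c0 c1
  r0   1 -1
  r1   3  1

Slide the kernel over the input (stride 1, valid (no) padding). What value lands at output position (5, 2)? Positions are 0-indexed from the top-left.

The receptive field on the input at this output position is [11 4 / 6 2]. Elementwise product with the kernel and sum: 11·1 + 4·-1 + 6·3 + 2·1.

27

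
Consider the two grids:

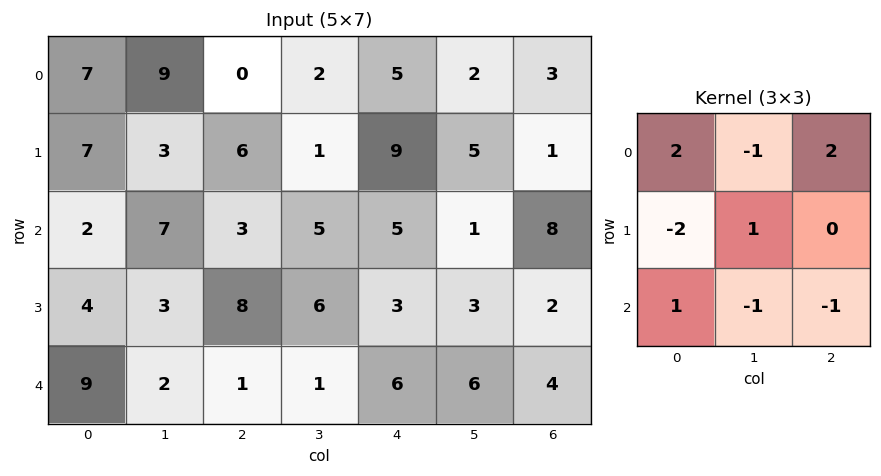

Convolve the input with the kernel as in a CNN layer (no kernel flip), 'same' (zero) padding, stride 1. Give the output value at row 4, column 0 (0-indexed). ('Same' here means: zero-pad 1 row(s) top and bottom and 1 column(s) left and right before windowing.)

11

The receptive field on the zero-padded input at this output position is [0 4 3 / 0 9 2 / 0 0 0]. Elementwise product with the kernel and sum: 0·2 + 4·-1 + 3·2 + 0·-2 + 9·1 + 0·1 + 0·-1 + 0·-1.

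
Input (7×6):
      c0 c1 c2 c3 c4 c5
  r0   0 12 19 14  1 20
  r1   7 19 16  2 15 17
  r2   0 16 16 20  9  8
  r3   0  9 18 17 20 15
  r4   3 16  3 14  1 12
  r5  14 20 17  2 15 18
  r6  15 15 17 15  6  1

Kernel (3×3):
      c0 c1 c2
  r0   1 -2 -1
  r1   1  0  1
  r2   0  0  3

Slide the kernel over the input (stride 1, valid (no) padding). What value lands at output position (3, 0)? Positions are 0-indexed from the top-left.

21

The receptive field on the input at this output position is [0 9 18 / 3 16 3 / 14 20 17]. Elementwise product with the kernel and sum: 0·1 + 9·-2 + 18·-1 + 3·1 + 3·1 + 17·3.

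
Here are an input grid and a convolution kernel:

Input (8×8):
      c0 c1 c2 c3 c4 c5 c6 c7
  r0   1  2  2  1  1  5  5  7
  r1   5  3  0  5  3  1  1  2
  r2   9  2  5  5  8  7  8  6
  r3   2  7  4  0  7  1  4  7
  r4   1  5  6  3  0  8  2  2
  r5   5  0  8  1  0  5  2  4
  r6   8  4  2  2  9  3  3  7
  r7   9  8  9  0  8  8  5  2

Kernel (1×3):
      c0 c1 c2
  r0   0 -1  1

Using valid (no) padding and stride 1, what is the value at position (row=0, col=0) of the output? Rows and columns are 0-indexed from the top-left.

0

The receptive field on the input at this output position is [1 2 2]. Elementwise product with the kernel and sum: 2·-1 + 2·1.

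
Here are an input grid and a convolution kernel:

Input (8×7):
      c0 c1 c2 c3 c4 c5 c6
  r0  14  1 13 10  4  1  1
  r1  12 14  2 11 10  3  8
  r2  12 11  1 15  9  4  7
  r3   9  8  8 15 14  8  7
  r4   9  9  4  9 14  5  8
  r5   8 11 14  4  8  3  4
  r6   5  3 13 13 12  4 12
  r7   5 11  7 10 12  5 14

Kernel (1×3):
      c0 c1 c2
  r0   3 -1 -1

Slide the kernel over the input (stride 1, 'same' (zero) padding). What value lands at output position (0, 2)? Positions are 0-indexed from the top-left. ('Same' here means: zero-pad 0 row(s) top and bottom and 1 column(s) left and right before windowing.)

-20

The receptive field on the zero-padded input at this output position is [1 13 10]. Elementwise product with the kernel and sum: 1·3 + 13·-1 + 10·-1.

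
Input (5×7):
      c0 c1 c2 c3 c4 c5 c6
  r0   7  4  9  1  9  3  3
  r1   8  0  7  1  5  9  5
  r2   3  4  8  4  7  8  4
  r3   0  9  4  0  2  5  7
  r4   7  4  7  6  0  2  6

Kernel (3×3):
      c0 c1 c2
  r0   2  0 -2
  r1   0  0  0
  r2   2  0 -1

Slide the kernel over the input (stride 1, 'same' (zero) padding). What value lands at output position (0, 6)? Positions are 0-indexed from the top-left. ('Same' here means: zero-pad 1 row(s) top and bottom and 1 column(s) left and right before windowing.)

The receptive field on the zero-padded input at this output position is [0 0 0 / 3 3 0 / 9 5 0]. Elementwise product with the kernel and sum: 0·2 + 0·-2 + 9·2 + 0·-1.

18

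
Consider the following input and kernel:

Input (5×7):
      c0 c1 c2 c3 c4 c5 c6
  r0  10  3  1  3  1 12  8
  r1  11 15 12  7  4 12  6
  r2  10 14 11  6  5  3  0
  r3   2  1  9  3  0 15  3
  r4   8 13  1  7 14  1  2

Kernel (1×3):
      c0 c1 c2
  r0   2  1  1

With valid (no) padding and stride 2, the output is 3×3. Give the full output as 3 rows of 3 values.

24 6 22
45 33 13
30 23 31

Output[0,0]: The receptive field on the input at this output position is [10 3 1]. Elementwise product with the kernel and sum: 10·2 + 3·1 + 1·1.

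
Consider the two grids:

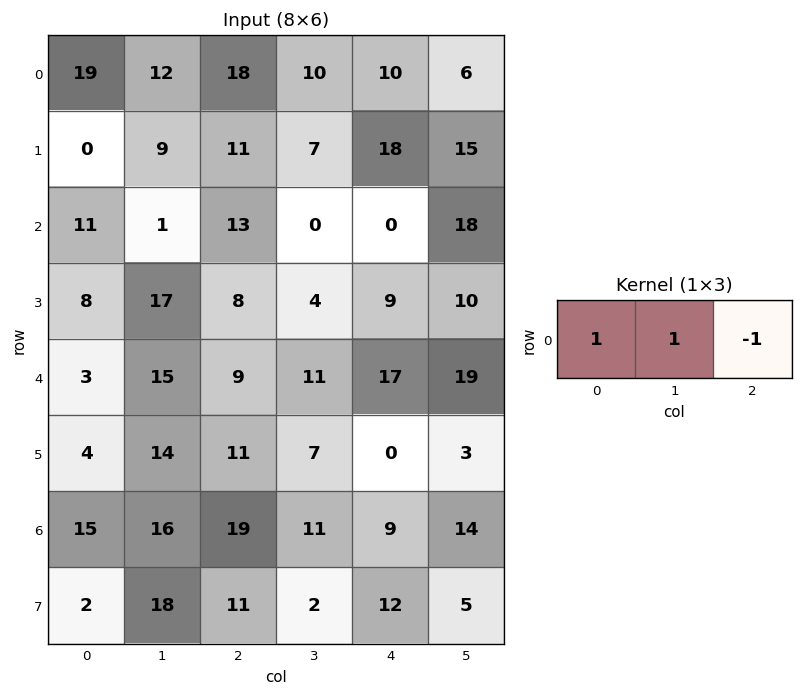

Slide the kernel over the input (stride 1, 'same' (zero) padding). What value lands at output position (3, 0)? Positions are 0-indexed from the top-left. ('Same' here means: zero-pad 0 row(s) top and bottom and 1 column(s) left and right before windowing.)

-9

The receptive field on the zero-padded input at this output position is [0 8 17]. Elementwise product with the kernel and sum: 0·1 + 8·1 + 17·-1.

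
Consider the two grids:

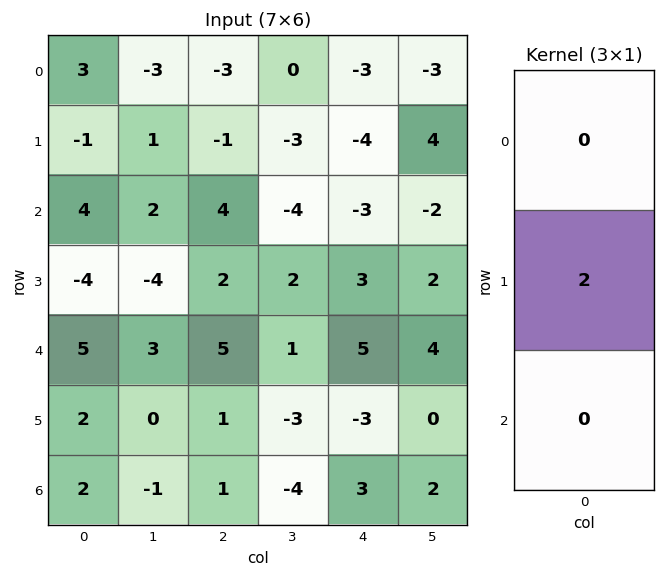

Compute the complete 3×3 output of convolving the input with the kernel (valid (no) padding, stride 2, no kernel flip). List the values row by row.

-2 -2 -8
-8 4 6
4 2 -6

Output[0,0]: The receptive field on the input at this output position is [3 / -1 / 4]. Elementwise product with the kernel and sum: -1·2.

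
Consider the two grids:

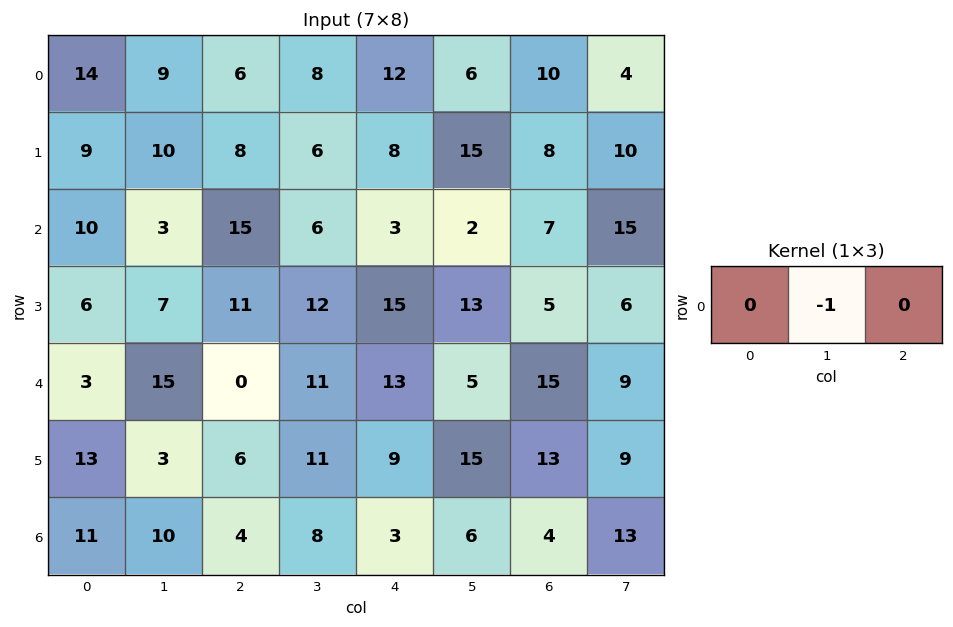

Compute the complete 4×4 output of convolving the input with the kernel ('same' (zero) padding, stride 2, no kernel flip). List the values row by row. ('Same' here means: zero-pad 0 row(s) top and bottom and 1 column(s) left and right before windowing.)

Output[0,0]: The receptive field on the zero-padded input at this output position is [0 14 9]. Elementwise product with the kernel and sum: 14·-1.

-14 -6 -12 -10
-10 -15 -3 -7
-3 0 -13 -15
-11 -4 -3 -4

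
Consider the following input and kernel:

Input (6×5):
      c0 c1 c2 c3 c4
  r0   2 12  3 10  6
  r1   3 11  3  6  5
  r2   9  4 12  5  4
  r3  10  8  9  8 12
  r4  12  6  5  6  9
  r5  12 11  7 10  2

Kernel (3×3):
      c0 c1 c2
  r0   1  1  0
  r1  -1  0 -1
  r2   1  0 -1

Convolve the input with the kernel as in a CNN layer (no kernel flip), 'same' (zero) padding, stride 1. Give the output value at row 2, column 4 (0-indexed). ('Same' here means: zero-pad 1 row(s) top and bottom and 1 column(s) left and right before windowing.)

14

The receptive field on the zero-padded input at this output position is [6 5 0 / 5 4 0 / 8 12 0]. Elementwise product with the kernel and sum: 6·1 + 5·1 + 5·-1 + 0·-1 + 8·1 + 0·-1.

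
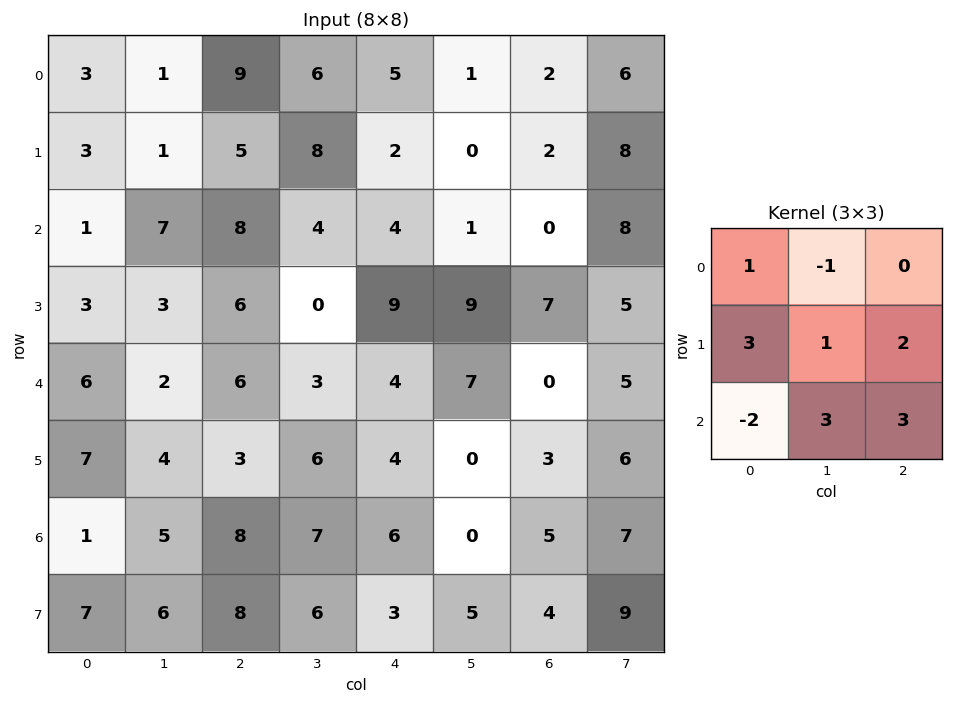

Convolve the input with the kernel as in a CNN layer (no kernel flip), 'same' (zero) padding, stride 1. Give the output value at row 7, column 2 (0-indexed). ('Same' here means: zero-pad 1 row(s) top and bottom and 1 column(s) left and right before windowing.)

35

The receptive field on the zero-padded input at this output position is [5 8 7 / 6 8 6 / 0 0 0]. Elementwise product with the kernel and sum: 5·1 + 8·-1 + 6·3 + 8·1 + 6·2 + 0·-2 + 0·3 + 0·3.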